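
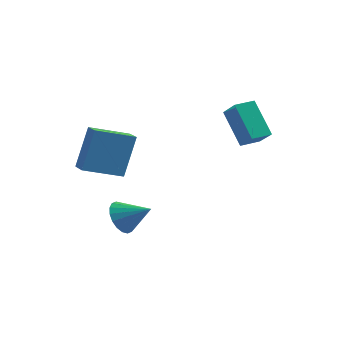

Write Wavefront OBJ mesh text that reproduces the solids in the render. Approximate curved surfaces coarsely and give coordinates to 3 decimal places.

v 1.153 1.081 1.506
v 1.921 0.518 2.186
v 0.177 1.546 2.994
v 0.945 0.984 3.674
v 1.635 1.836 1.586
v 2.403 1.274 2.266
v 0.659 2.302 3.074
v 1.427 1.739 3.754
v -4.085 -2.605 0.698
v -3.868 -1.974 2.615
v -2.897 -1.47 0.19
v -2.68 -0.839 2.107
v -3.42 -3.241 0.833
v -3.203 -2.61 2.75
v -2.232 -2.106 0.325
v -2.015 -1.475 2.242
v -2.421 -1.959 -1.958
v -2.083 -2.53 -2.457
v -1.219 -1.801 -1.322
v -2.026 -2.215 -2.642
v -2.048 -1.85 -2.691
v -2.143 -1.506 -2.596
v -2.294 -1.252 -2.374
v -2.47 -1.138 -2.07
v -2.636 -1.186 -1.744
v -2.76 -1.388 -1.46
v -2.817 -1.702 -1.275
v -2.795 -2.068 -1.225
v -2.7 -2.411 -1.321
v -2.549 -2.666 -1.542
v -2.373 -2.78 -1.846
v -2.207 -2.731 -2.173
f 2 4 1
f 5 2 1
f 1 4 3
f 3 5 1
f 2 8 4
f 6 2 5
f 6 8 2
f 4 8 3
f 7 5 3
f 3 8 7
f 7 6 5
f 8 6 7
f 10 12 9
f 13 10 9
f 9 12 11
f 11 13 9
f 10 16 12
f 14 10 13
f 14 16 10
f 12 16 11
f 15 13 11
f 11 16 15
f 15 14 13
f 16 14 15
f 18 17 20
f 18 20 19
f 20 17 21
f 20 21 19
f 21 17 22
f 21 22 19
f 22 17 23
f 22 23 19
f 23 17 24
f 23 24 19
f 24 17 25
f 24 25 19
f 25 17 26
f 25 26 19
f 26 17 27
f 26 27 19
f 27 17 28
f 27 28 19
f 28 17 29
f 28 29 19
f 29 17 30
f 29 30 19
f 30 17 31
f 30 31 19
f 31 17 32
f 31 32 19
f 32 17 18
f 32 18 19



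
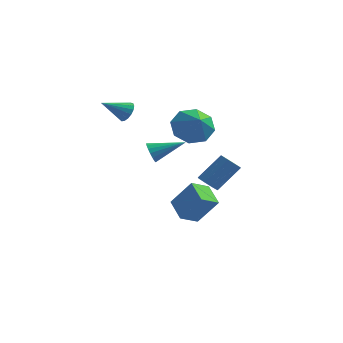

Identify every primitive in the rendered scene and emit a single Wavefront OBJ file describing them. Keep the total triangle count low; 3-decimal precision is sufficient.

v -2.093 1.746 2.456
v -1.625 1.504 2.743
v -2.967 0.894 3.164
v -1.703 1.723 2.911
v -1.87 1.948 2.975
v -2.088 2.126 2.92
v -2.308 2.217 2.759
v -2.478 2.2 2.529
v -2.56 2.08 2.282
v -2.536 1.882 2.074
v -2.41 1.654 1.955
v -2.211 1.446 1.95
v -1.986 1.307 2.061
v -1.785 1.269 2.263
v -1.655 1.34 2.509
v 0.803 2.689 1.713
v 1.342 3.528 2.099
v 1.617 1.791 2.527
v 0.685 3.343 2.551
v 0.097 2.774 2.512
v -0.077 2.156 2.004
v 0.264 1.849 1.326
v 0.922 2.035 0.874
v 1.51 2.604 0.913
v 1.684 3.222 1.421
v 1.287 0.387 -3.188
v 0.412 1.189 -2.633
v 1.766 1.22 -3.637
v 0.891 2.022 -3.081
v 2.269 0.538 -1.859
v 1.394 1.34 -1.303
v 2.748 1.371 -2.307
v 1.873 2.173 -1.752
v -0.825 1.67 0.104
v -0.525 1.54 -0.399
v 0.545 2.47 0.716
v -0.647 1.794 -0.455
v -0.811 2.019 -0.384
v -0.977 2.164 -0.2
v -1.109 2.196 0.053
v -1.176 2.108 0.318
v -1.162 1.92 0.534
v -1.071 1.674 0.652
v -0.924 1.427 0.644
v -0.754 1.237 0.513
v -0.601 1.145 0.288
v -0.498 1.174 0.021
v -0.471 1.317 -0.227
v 3.377 -1.191 -0.029
v 3.797 -1.576 -0.02
v 4.523 -0.754 1.159
v 4.103 -0.369 1.149
v 3.877 -1.249 -0.297
v 4.603 -0.427 0.882
v 3.664 -0.888 -0.418
v 4.39 -0.066 0.761
v 3.283 -0.704 -0.311
v 4.009 0.118 0.868
v 2.957 -0.806 -0.039
v 3.683 0.016 1.14
v 2.877 -1.133 0.238
v 3.603 -0.311 1.417
v 3.09 -1.494 0.359
v 3.816 -0.672 1.538
v 3.471 -1.678 0.252
v 4.197 -0.856 1.431
f 2 1 4
f 2 4 3
f 4 1 5
f 4 5 3
f 5 1 6
f 5 6 3
f 6 1 7
f 6 7 3
f 7 1 8
f 7 8 3
f 8 1 9
f 8 9 3
f 9 1 10
f 9 10 3
f 10 1 11
f 10 11 3
f 11 1 12
f 11 12 3
f 12 1 13
f 12 13 3
f 13 1 14
f 13 14 3
f 14 1 15
f 14 15 3
f 15 1 2
f 15 2 3
f 17 16 19
f 17 19 18
f 19 16 20
f 19 20 18
f 20 16 21
f 20 21 18
f 21 16 22
f 21 22 18
f 22 16 23
f 22 23 18
f 23 16 24
f 23 24 18
f 24 16 25
f 24 25 18
f 25 16 17
f 25 17 18
f 27 29 26
f 30 27 26
f 26 29 28
f 28 30 26
f 27 33 29
f 31 27 30
f 31 33 27
f 29 33 28
f 32 30 28
f 28 33 32
f 32 31 30
f 33 31 32
f 35 34 37
f 35 37 36
f 37 34 38
f 37 38 36
f 38 34 39
f 38 39 36
f 39 34 40
f 39 40 36
f 40 34 41
f 40 41 36
f 41 34 42
f 41 42 36
f 42 34 43
f 42 43 36
f 43 34 44
f 43 44 36
f 44 34 45
f 44 45 36
f 45 34 46
f 45 46 36
f 46 34 47
f 46 47 36
f 47 34 48
f 47 48 36
f 48 34 35
f 48 35 36
f 50 49 53
f 50 53 51
f 51 53 54
f 51 54 52
f 53 49 55
f 53 55 54
f 54 55 56
f 54 56 52
f 55 49 57
f 55 57 56
f 56 57 58
f 56 58 52
f 57 49 59
f 57 59 58
f 58 59 60
f 58 60 52
f 59 49 61
f 59 61 60
f 60 61 62
f 60 62 52
f 61 49 63
f 61 63 62
f 62 63 64
f 62 64 52
f 63 49 65
f 63 65 64
f 64 65 66
f 64 66 52
f 65 49 50
f 65 50 66
f 66 50 51
f 66 51 52



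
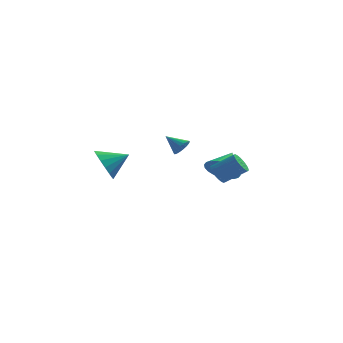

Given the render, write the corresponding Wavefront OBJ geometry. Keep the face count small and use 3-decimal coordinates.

v 0.585 0.764 -1.386
v 0.902 0.949 -1.861
v 2.012 1.081 -1.069
v 1.695 0.896 -0.594
v 0.819 1.152 -1.779
v 1.929 1.284 -0.987
v 0.701 1.296 -1.637
v 1.811 1.428 -0.845
v 0.565 1.359 -1.458
v 1.675 1.491 -0.666
v 0.432 1.332 -1.267
v 1.542 1.464 -0.475
v 0.323 1.218 -1.094
v 1.433 1.35 -0.302
v 0.253 1.035 -0.966
v 1.363 1.167 -0.174
v 0.234 0.811 -0.902
v 1.344 0.943 -0.11
v 0.268 0.579 -0.911
v 1.378 0.711 -0.119
v 0.351 0.376 -0.993
v 1.461 0.508 -0.201
v 0.469 0.232 -1.135
v 1.579 0.364 -0.343
v 0.605 0.169 -1.314
v 1.715 0.301 -0.522
v 0.738 0.196 -1.505
v 1.848 0.328 -0.713
v 0.847 0.31 -1.678
v 1.957 0.442 -0.886
v 0.917 0.493 -1.806
v 2.027 0.625 -1.014
v 0.936 0.717 -1.87
v 2.046 0.849 -1.078
v -1.151 0.929 0.177
v -0.833 1.241 0.482
v -1.989 1.211 0.763
v -0.904 1.391 0.308
v -1.024 1.449 0.108
v -1.17 1.404 -0.078
v -1.311 1.265 -0.214
v -1.421 1.06 -0.272
v -1.478 0.828 -0.241
v -1.47 0.616 -0.127
v -1.398 0.467 0.047
v -1.278 0.409 0.247
v -1.133 0.453 0.433
v -0.991 0.592 0.568
v -0.881 0.798 0.626
v -0.825 1.03 0.595
v 0.506 2.606 -1.761
v 1.277 2.159 -1.461
v 0.814 3.674 -0.959
v 1.408 2.34 -1.752
v 1.401 2.562 -2.045
v 1.258 2.79 -2.294
v 1.001 2.99 -2.462
v 0.668 3.131 -2.523
v 0.311 3.193 -2.468
v -0.017 3.166 -2.305
v -0.265 3.053 -2.06
v -0.395 2.872 -1.769
v -0.389 2.651 -1.476
v -0.246 2.422 -1.227
v 0.012 2.222 -1.059
v 0.344 2.081 -0.998
v 0.702 2.019 -1.053
v 1.029 2.047 -1.216
v -3.949 -3.267 0.33
v -3.434 -3.785 -0.261
v -2.871 -2.833 0.89
v -3.481 -3.392 -0.475
v -3.635 -2.971 -0.505
v -3.861 -2.617 -0.343
v -4.108 -2.412 -0.027
v -4.318 -2.403 0.37
v -4.443 -2.592 0.759
v -4.456 -2.936 1.049
v -4.352 -3.355 1.175
v -4.156 -3.754 1.107
v -3.913 -4.042 0.861
v -3.677 -4.152 0.494
v -3.505 -4.059 0.089
f 2 1 5
f 2 5 3
f 3 5 6
f 3 6 4
f 5 1 7
f 5 7 6
f 6 7 8
f 6 8 4
f 7 1 9
f 7 9 8
f 8 9 10
f 8 10 4
f 9 1 11
f 9 11 10
f 10 11 12
f 10 12 4
f 11 1 13
f 11 13 12
f 12 13 14
f 12 14 4
f 13 1 15
f 13 15 14
f 14 15 16
f 14 16 4
f 15 1 17
f 15 17 16
f 16 17 18
f 16 18 4
f 17 1 19
f 17 19 18
f 18 19 20
f 18 20 4
f 19 1 21
f 19 21 20
f 20 21 22
f 20 22 4
f 21 1 23
f 21 23 22
f 22 23 24
f 22 24 4
f 23 1 25
f 23 25 24
f 24 25 26
f 24 26 4
f 25 1 27
f 25 27 26
f 26 27 28
f 26 28 4
f 27 1 29
f 27 29 28
f 28 29 30
f 28 30 4
f 29 1 31
f 29 31 30
f 30 31 32
f 30 32 4
f 31 1 33
f 31 33 32
f 32 33 34
f 32 34 4
f 33 1 2
f 33 2 34
f 34 2 3
f 34 3 4
f 36 35 38
f 36 38 37
f 38 35 39
f 38 39 37
f 39 35 40
f 39 40 37
f 40 35 41
f 40 41 37
f 41 35 42
f 41 42 37
f 42 35 43
f 42 43 37
f 43 35 44
f 43 44 37
f 44 35 45
f 44 45 37
f 45 35 46
f 45 46 37
f 46 35 47
f 46 47 37
f 47 35 48
f 47 48 37
f 48 35 49
f 48 49 37
f 49 35 50
f 49 50 37
f 50 35 36
f 50 36 37
f 52 51 54
f 52 54 53
f 54 51 55
f 54 55 53
f 55 51 56
f 55 56 53
f 56 51 57
f 56 57 53
f 57 51 58
f 57 58 53
f 58 51 59
f 58 59 53
f 59 51 60
f 59 60 53
f 60 51 61
f 60 61 53
f 61 51 62
f 61 62 53
f 62 51 63
f 62 63 53
f 63 51 64
f 63 64 53
f 64 51 65
f 64 65 53
f 65 51 66
f 65 66 53
f 66 51 67
f 66 67 53
f 67 51 68
f 67 68 53
f 68 51 52
f 68 52 53
f 70 69 72
f 70 72 71
f 72 69 73
f 72 73 71
f 73 69 74
f 73 74 71
f 74 69 75
f 74 75 71
f 75 69 76
f 75 76 71
f 76 69 77
f 76 77 71
f 77 69 78
f 77 78 71
f 78 69 79
f 78 79 71
f 79 69 80
f 79 80 71
f 80 69 81
f 80 81 71
f 81 69 82
f 81 82 71
f 82 69 83
f 82 83 71
f 83 69 70
f 83 70 71



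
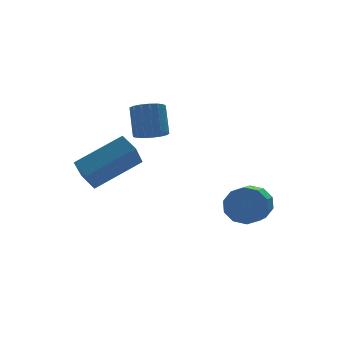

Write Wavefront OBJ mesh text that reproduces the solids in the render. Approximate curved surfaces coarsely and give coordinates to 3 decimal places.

v -3.759 1.128 0.958
v -1.815 1.015 1.982
v -3.921 1.899 1.351
v -1.977 1.785 2.375
v -3.143 1.815 -0.135
v -1.199 1.701 0.889
v -3.305 2.585 0.258
v -1.361 2.472 1.282
v -1.12 1.159 2.487
v -0.78 1.615 2.114
v -0.541 2.357 3.241
v -0.88 1.901 3.613
v -1.087 1.723 2.108
v -0.848 2.465 3.235
v -1.402 1.702 2.189
v -1.162 2.444 3.316
v -1.652 1.556 2.338
v -1.412 2.298 3.465
v -1.78 1.319 2.522
v -1.54 2.061 3.648
v -1.757 1.046 2.697
v -1.517 1.788 3.823
v -1.588 0.798 2.824
v -1.348 1.54 3.95
v -1.311 0.634 2.873
v -1.072 1.375 4
v -0.991 0.589 2.835
v -0.752 1.331 3.961
v -0.701 0.675 2.716
v -0.461 1.417 3.843
v -0.506 0.872 2.545
v -0.266 1.614 3.672
v -0.452 1.135 2.361
v -0.212 1.877 3.487
v -0.551 1.403 2.205
v -0.311 2.145 3.332
v 1.513 -1.725 -0.457
v 1.989 -1.778 0.232
v 1.164 -2.768 0.727
v 0.687 -2.715 0.037
v 1.619 -1.425 0.32
v 0.794 -2.415 0.815
v 1.208 -1.187 0.111
v 0.383 -2.177 0.606
v 0.913 -1.154 -0.315
v 0.088 -2.144 0.179
v 0.847 -1.34 -0.795
v 0.022 -2.329 -0.301
v 1.036 -1.672 -1.147
v 0.211 -2.662 -0.652
v 1.406 -2.025 -1.235
v 0.581 -3.015 -0.74
v 1.817 -2.263 -1.026
v 0.992 -3.253 -0.531
v 2.112 -2.296 -0.599
v 1.287 -3.286 -0.105
v 2.178 -2.111 -0.119
v 1.353 -3.1 0.375
f 2 4 1
f 5 2 1
f 1 4 3
f 3 5 1
f 2 8 4
f 6 2 5
f 6 8 2
f 4 8 3
f 7 5 3
f 3 8 7
f 7 6 5
f 8 6 7
f 10 9 13
f 10 13 11
f 11 13 14
f 11 14 12
f 13 9 15
f 13 15 14
f 14 15 16
f 14 16 12
f 15 9 17
f 15 17 16
f 16 17 18
f 16 18 12
f 17 9 19
f 17 19 18
f 18 19 20
f 18 20 12
f 19 9 21
f 19 21 20
f 20 21 22
f 20 22 12
f 21 9 23
f 21 23 22
f 22 23 24
f 22 24 12
f 23 9 25
f 23 25 24
f 24 25 26
f 24 26 12
f 25 9 27
f 25 27 26
f 26 27 28
f 26 28 12
f 27 9 29
f 27 29 28
f 28 29 30
f 28 30 12
f 29 9 31
f 29 31 30
f 30 31 32
f 30 32 12
f 31 9 33
f 31 33 32
f 32 33 34
f 32 34 12
f 33 9 35
f 33 35 34
f 34 35 36
f 34 36 12
f 35 9 10
f 35 10 36
f 36 10 11
f 36 11 12
f 38 37 41
f 38 41 39
f 39 41 42
f 39 42 40
f 41 37 43
f 41 43 42
f 42 43 44
f 42 44 40
f 43 37 45
f 43 45 44
f 44 45 46
f 44 46 40
f 45 37 47
f 45 47 46
f 46 47 48
f 46 48 40
f 47 37 49
f 47 49 48
f 48 49 50
f 48 50 40
f 49 37 51
f 49 51 50
f 50 51 52
f 50 52 40
f 51 37 53
f 51 53 52
f 52 53 54
f 52 54 40
f 53 37 55
f 53 55 54
f 54 55 56
f 54 56 40
f 55 37 57
f 55 57 56
f 56 57 58
f 56 58 40
f 57 37 38
f 57 38 58
f 58 38 39
f 58 39 40



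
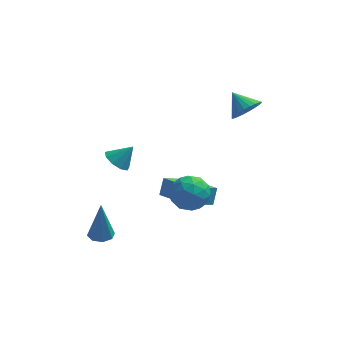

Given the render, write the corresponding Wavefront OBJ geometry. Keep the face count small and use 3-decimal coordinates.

v 0.243 -3.364 1.585
v 0.725 -2.744 2.268
v 1.675 -3.516 0.712
v 2.157 -2.896 1.395
v 1.853 -3.849 1.681
v 0.968 -3.755 2.221
v 1.432 -2.505 0.759
v 0.547 -2.411 1.299
v 1.461 -2.213 1.758
v 1.72 -3.044 2.328
v 0.68 -3.216 0.652
v 0.939 -4.047 1.222
v 0.358 -3.041 2.003
v 2.042 -3.219 0.977
v 1.863 -3.78 1.145
v 2.146 -3.416 1.547
v 0.501 -3.635 1.976
v 0.784 -3.271 2.377
v 1.447 -3.921 2.032
v 1.616 -2.989 0.603
v 1.899 -2.625 1.004
v 0.254 -2.844 1.433
v 0.537 -2.48 1.835
v 0.953 -2.339 0.948
v 1.074 -2.364 2.105
v 1.916 -2.454 1.591
v 1.49 -2.223 1.217
v 0.97 -2.168 1.535
v 1.227 -2.853 2.44
v 2.068 -2.942 1.927
v 1.889 -3.503 2.095
v 1.369 -3.447 2.412
v 1.659 -2.541 2.14
v 0.332 -3.318 1.053
v 1.173 -3.407 0.54
v 1.031 -2.813 0.568
v 0.511 -2.757 0.885
v 0.484 -3.806 1.389
v 1.326 -3.896 0.875
v 1.43 -4.092 1.445
v 0.91 -4.037 1.763
v 0.741 -3.719 0.84
v 1.025 -2.938 0.496
v 1.191 -2.445 1.326
v -0.319 -1.574 -0.046
v -0.152 -1.08 0.784
v 2.252 -2.04 -0.284
v 2.419 -1.546 0.546
v 0.909 -0.675 -0.826
v 1.075 -0.182 0.004
v -3 -3.211 -1.725
v -2.649 -2.652 -1.742
v -2.96 -3.169 0.445
v -3.147 -2.568 -1.734
v -3.559 -2.86 -1.721
v -3.643 -3.358 -1.71
v -3.35 -3.77 -1.707
v -2.852 -3.854 -1.715
v -2.44 -3.562 -1.728
v -2.356 -3.064 -1.739
v -2.616 1.713 -0.312
v -2.074 1.257 -0.661
v -1.824 1.947 0.612
v -2.025 1.767 -0.833
v -2.253 2.251 -0.761
v -2.651 2.484 -0.479
v -3.032 2.356 -0.119
v -3.22 1.926 0.151
v -3.124 1.397 0.204
v -2.792 1.015 0.015
v -2.377 0.96 -0.326
v 3.708 3.166 2.647
v 4.31 3.831 2.573
v 2.952 3.934 3.393
v 4.102 3.895 2.297
v 3.835 3.848 2.074
v 3.548 3.697 1.938
v 3.286 3.466 1.911
v 3.087 3.188 1.996
v 2.984 2.908 2.179
v 2.99 2.666 2.434
v 3.106 2.501 2.722
v 3.313 2.437 2.998
v 3.581 2.484 3.221
v 3.867 2.635 3.356
v 4.13 2.867 3.384
v 4.328 3.144 3.299
v 4.432 3.424 3.115
v 4.425 3.666 2.86
f 1 38 17
f 38 12 41
f 17 41 6
f 38 41 17
f 1 17 13
f 17 6 18
f 13 18 2
f 17 18 13
f 1 13 22
f 13 2 23
f 22 23 8
f 13 23 22
f 1 22 34
f 22 8 37
f 34 37 11
f 22 37 34
f 1 34 38
f 34 11 42
f 38 42 12
f 34 42 38
f 2 18 29
f 18 6 32
f 29 32 10
f 18 32 29
f 6 41 19
f 41 12 40
f 19 40 5
f 41 40 19
f 12 42 39
f 42 11 35
f 39 35 3
f 42 35 39
f 11 37 36
f 37 8 24
f 36 24 7
f 37 24 36
f 8 23 28
f 23 2 25
f 28 25 9
f 23 25 28
f 4 30 16
f 30 10 31
f 16 31 5
f 30 31 16
f 4 16 14
f 16 5 15
f 14 15 3
f 16 15 14
f 4 14 21
f 14 3 20
f 21 20 7
f 14 20 21
f 4 21 26
f 21 7 27
f 26 27 9
f 21 27 26
f 4 26 30
f 26 9 33
f 30 33 10
f 26 33 30
f 5 31 19
f 31 10 32
f 19 32 6
f 31 32 19
f 3 15 39
f 15 5 40
f 39 40 12
f 15 40 39
f 7 20 36
f 20 3 35
f 36 35 11
f 20 35 36
f 9 27 28
f 27 7 24
f 28 24 8
f 27 24 28
f 10 33 29
f 33 9 25
f 29 25 2
f 33 25 29
f 44 46 43
f 47 44 43
f 43 46 45
f 45 47 43
f 44 50 46
f 48 44 47
f 48 50 44
f 46 50 45
f 49 47 45
f 45 50 49
f 49 48 47
f 50 48 49
f 52 51 54
f 52 54 53
f 54 51 55
f 54 55 53
f 55 51 56
f 55 56 53
f 56 51 57
f 56 57 53
f 57 51 58
f 57 58 53
f 58 51 59
f 58 59 53
f 59 51 60
f 59 60 53
f 60 51 52
f 60 52 53
f 62 61 64
f 62 64 63
f 64 61 65
f 64 65 63
f 65 61 66
f 65 66 63
f 66 61 67
f 66 67 63
f 67 61 68
f 67 68 63
f 68 61 69
f 68 69 63
f 69 61 70
f 69 70 63
f 70 61 71
f 70 71 63
f 71 61 62
f 71 62 63
f 73 72 75
f 73 75 74
f 75 72 76
f 75 76 74
f 76 72 77
f 76 77 74
f 77 72 78
f 77 78 74
f 78 72 79
f 78 79 74
f 79 72 80
f 79 80 74
f 80 72 81
f 80 81 74
f 81 72 82
f 81 82 74
f 82 72 83
f 82 83 74
f 83 72 84
f 83 84 74
f 84 72 85
f 84 85 74
f 85 72 86
f 85 86 74
f 86 72 87
f 86 87 74
f 87 72 88
f 87 88 74
f 88 72 89
f 88 89 74
f 89 72 73
f 89 73 74



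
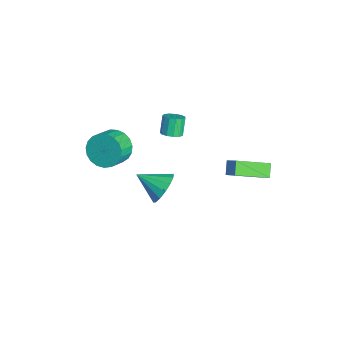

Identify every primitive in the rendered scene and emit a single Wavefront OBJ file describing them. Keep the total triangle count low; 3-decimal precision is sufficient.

v -4.337 -2.885 1.411
v -3.5 -2.284 1.024
v -2.667 -3.034 1.663
v -3.503 -3.635 2.049
v -3.602 -2.066 1.413
v -2.769 -2.816 2.052
v -3.831 -1.99 1.802
v -2.998 -2.74 2.44
v -4.147 -2.068 2.123
v -3.314 -2.818 2.761
v -4.497 -2.288 2.321
v -3.663 -3.038 2.959
v -4.818 -2.611 2.361
v -3.984 -3.361 3
v -5.056 -2.981 2.237
v -4.223 -3.731 2.876
v -5.17 -3.335 1.971
v -4.336 -4.085 2.609
v -5.14 -3.611 1.607
v -4.306 -4.361 2.245
v -4.971 -3.761 1.21
v -4.137 -4.511 1.848
v -4.692 -3.76 0.847
v -3.858 -4.51 1.485
v -4.352 -3.608 0.582
v -3.518 -4.358 1.22
v -4.009 -3.331 0.46
v -3.176 -4.08 1.098
v -3.723 -2.976 0.503
v -2.89 -3.726 1.141
v -3.543 -2.606 0.702
v -2.71 -3.356 1.34
v -1.958 -0.652 -0.487
v -1.453 -0.385 0.406
v -2.682 -2.008 0.327
v -1.931 -0.117 0.428
v -2.417 0.008 0.204
v -2.779 -0.044 -0.204
v -2.922 -0.259 -0.689
v -2.806 -0.579 -1.119
v -2.463 -0.918 -1.38
v -1.985 -1.186 -1.402
v -1.499 -1.311 -1.178
v -1.137 -1.259 -0.77
v -0.995 -1.045 -0.285
v -1.11 -0.725 0.145
v 0.266 2.301 3.862
v 0.99 2.619 4.552
v 0.174 4.205 3.081
v 0.898 4.523 3.771
v 0.902 2.097 3.289
v 1.626 2.415 3.979
v 0.81 4.001 2.508
v 1.534 4.319 3.198
v -3.18 0.061 3.125
v -2.77 -0.286 3.453
v -3.33 -0.028 4.424
v -3.74 0.319 4.095
v -2.637 0.043 3.443
v -3.197 0.301 4.414
v -2.676 0.378 3.331
v -3.236 0.635 4.302
v -2.876 0.612 3.154
v -3.436 0.87 4.125
v -3.172 0.671 2.968
v -3.732 0.929 3.938
v -3.47 0.537 2.831
v -4.03 0.794 3.802
v -3.677 0.252 2.787
v -4.237 0.509 3.758
v -3.726 -0.094 2.851
v -4.286 0.163 3.822
v -3.601 -0.391 3.001
v -4.161 -0.133 3.972
v -3.343 -0.544 3.191
v -3.903 -0.286 4.162
v -3.033 -0.505 3.359
v -3.593 -0.247 4.33
f 2 1 5
f 2 5 3
f 3 5 6
f 3 6 4
f 5 1 7
f 5 7 6
f 6 7 8
f 6 8 4
f 7 1 9
f 7 9 8
f 8 9 10
f 8 10 4
f 9 1 11
f 9 11 10
f 10 11 12
f 10 12 4
f 11 1 13
f 11 13 12
f 12 13 14
f 12 14 4
f 13 1 15
f 13 15 14
f 14 15 16
f 14 16 4
f 15 1 17
f 15 17 16
f 16 17 18
f 16 18 4
f 17 1 19
f 17 19 18
f 18 19 20
f 18 20 4
f 19 1 21
f 19 21 20
f 20 21 22
f 20 22 4
f 21 1 23
f 21 23 22
f 22 23 24
f 22 24 4
f 23 1 25
f 23 25 24
f 24 25 26
f 24 26 4
f 25 1 27
f 25 27 26
f 26 27 28
f 26 28 4
f 27 1 29
f 27 29 28
f 28 29 30
f 28 30 4
f 29 1 31
f 29 31 30
f 30 31 32
f 30 32 4
f 31 1 2
f 31 2 32
f 32 2 3
f 32 3 4
f 34 33 36
f 34 36 35
f 36 33 37
f 36 37 35
f 37 33 38
f 37 38 35
f 38 33 39
f 38 39 35
f 39 33 40
f 39 40 35
f 40 33 41
f 40 41 35
f 41 33 42
f 41 42 35
f 42 33 43
f 42 43 35
f 43 33 44
f 43 44 35
f 44 33 45
f 44 45 35
f 45 33 46
f 45 46 35
f 46 33 34
f 46 34 35
f 48 50 47
f 51 48 47
f 47 50 49
f 49 51 47
f 48 54 50
f 52 48 51
f 52 54 48
f 50 54 49
f 53 51 49
f 49 54 53
f 53 52 51
f 54 52 53
f 56 55 59
f 56 59 57
f 57 59 60
f 57 60 58
f 59 55 61
f 59 61 60
f 60 61 62
f 60 62 58
f 61 55 63
f 61 63 62
f 62 63 64
f 62 64 58
f 63 55 65
f 63 65 64
f 64 65 66
f 64 66 58
f 65 55 67
f 65 67 66
f 66 67 68
f 66 68 58
f 67 55 69
f 67 69 68
f 68 69 70
f 68 70 58
f 69 55 71
f 69 71 70
f 70 71 72
f 70 72 58
f 71 55 73
f 71 73 72
f 72 73 74
f 72 74 58
f 73 55 75
f 73 75 74
f 74 75 76
f 74 76 58
f 75 55 77
f 75 77 76
f 76 77 78
f 76 78 58
f 77 55 56
f 77 56 78
f 78 56 57
f 78 57 58



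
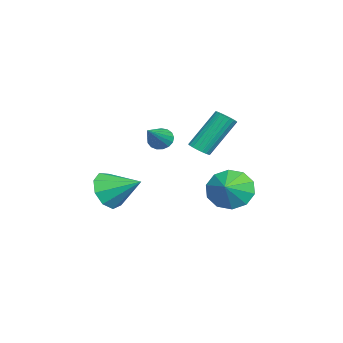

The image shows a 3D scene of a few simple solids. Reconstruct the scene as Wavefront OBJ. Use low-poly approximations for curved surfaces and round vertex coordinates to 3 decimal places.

v -1.669 0.729 2.795
v -1.176 0.915 2.856
v -1.779 1.957 4.565
v -2.271 1.771 4.505
v -1.268 1.07 2.729
v -1.871 2.112 4.438
v -1.43 1.166 2.614
v -2.032 2.207 4.323
v -1.633 1.186 2.53
v -2.235 2.228 4.239
v -1.842 1.128 2.492
v -2.444 2.169 4.201
v -2.021 1 2.506
v -2.623 2.042 4.215
v -2.139 0.826 2.571
v -2.741 1.867 4.28
v -2.176 0.635 2.674
v -2.778 1.676 4.383
v -2.125 0.46 2.799
v -2.728 1.501 4.508
v -1.996 0.332 2.922
v -2.598 1.373 4.632
v -1.809 0.272 3.024
v -2.412 1.314 4.733
v -1.599 0.292 3.087
v -2.201 1.333 4.796
v -1.401 0.387 3.099
v -2.003 1.429 4.808
v -1.249 0.541 3.058
v -1.851 1.583 4.767
v -1.169 0.728 2.972
v -1.771 1.77 4.681
v 1.062 2.382 1.746
v 1.465 1.908 0.938
v 1.998 2.278 2.274
v 1.571 2.526 0.873
v 1.482 3.089 1.142
v 1.233 3.382 1.641
v 0.919 3.294 2.18
v 0.659 2.857 2.554
v 0.553 2.239 2.618
v 0.642 1.676 2.35
v 0.891 1.382 1.85
v 1.205 1.471 1.311
v -0.739 -2.905 0.569
v -0.216 -2.618 -0.245
v -0.321 -1.455 1.351
v -0.87 -2.402 -0.296
v -1.463 -2.421 0.058
v -1.717 -2.667 0.651
v -1.514 -3.025 1.206
v -0.949 -3.326 1.463
v -0.285 -3.431 1.302
v 0.166 -3.29 0.798
v 0.193 -2.969 0.187
v -1.255 -0.806 3.459
v -0.944 -0.919 2.983
v 0.135 -1.114 4.441
v -0.91 -0.646 3.021
v -0.956 -0.41 3.16
v -1.071 -0.264 3.367
v -1.227 -0.243 3.595
v -1.39 -0.351 3.792
v -1.522 -0.564 3.913
v -1.593 -0.832 3.929
v -1.587 -1.094 3.838
v -1.504 -1.29 3.66
v -1.365 -1.376 3.436
v -1.2 -1.331 3.217
v -1.048 -1.166 3.053
f 2 1 5
f 2 5 3
f 3 5 6
f 3 6 4
f 5 1 7
f 5 7 6
f 6 7 8
f 6 8 4
f 7 1 9
f 7 9 8
f 8 9 10
f 8 10 4
f 9 1 11
f 9 11 10
f 10 11 12
f 10 12 4
f 11 1 13
f 11 13 12
f 12 13 14
f 12 14 4
f 13 1 15
f 13 15 14
f 14 15 16
f 14 16 4
f 15 1 17
f 15 17 16
f 16 17 18
f 16 18 4
f 17 1 19
f 17 19 18
f 18 19 20
f 18 20 4
f 19 1 21
f 19 21 20
f 20 21 22
f 20 22 4
f 21 1 23
f 21 23 22
f 22 23 24
f 22 24 4
f 23 1 25
f 23 25 24
f 24 25 26
f 24 26 4
f 25 1 27
f 25 27 26
f 26 27 28
f 26 28 4
f 27 1 29
f 27 29 28
f 28 29 30
f 28 30 4
f 29 1 31
f 29 31 30
f 30 31 32
f 30 32 4
f 31 1 2
f 31 2 32
f 32 2 3
f 32 3 4
f 34 33 36
f 34 36 35
f 36 33 37
f 36 37 35
f 37 33 38
f 37 38 35
f 38 33 39
f 38 39 35
f 39 33 40
f 39 40 35
f 40 33 41
f 40 41 35
f 41 33 42
f 41 42 35
f 42 33 43
f 42 43 35
f 43 33 44
f 43 44 35
f 44 33 34
f 44 34 35
f 46 45 48
f 46 48 47
f 48 45 49
f 48 49 47
f 49 45 50
f 49 50 47
f 50 45 51
f 50 51 47
f 51 45 52
f 51 52 47
f 52 45 53
f 52 53 47
f 53 45 54
f 53 54 47
f 54 45 55
f 54 55 47
f 55 45 46
f 55 46 47
f 57 56 59
f 57 59 58
f 59 56 60
f 59 60 58
f 60 56 61
f 60 61 58
f 61 56 62
f 61 62 58
f 62 56 63
f 62 63 58
f 63 56 64
f 63 64 58
f 64 56 65
f 64 65 58
f 65 56 66
f 65 66 58
f 66 56 67
f 66 67 58
f 67 56 68
f 67 68 58
f 68 56 69
f 68 69 58
f 69 56 70
f 69 70 58
f 70 56 57
f 70 57 58



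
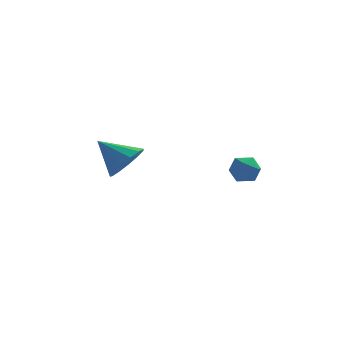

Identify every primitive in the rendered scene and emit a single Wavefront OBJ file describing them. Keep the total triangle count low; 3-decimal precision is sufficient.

v -3.088 2.561 -0.854
v -2.533 2.193 0.021
v -4.452 3.139 0.254
v -2.354 2.78 -0.065
v -2.408 3.297 -0.401
v -2.678 3.581 -0.882
v -3.078 3.541 -1.353
v -3.482 3.19 -1.666
v -3.76 2.639 -1.722
v -3.825 2.063 -1.502
v -3.656 1.646 -1.076
v -3.307 1.519 -0.58
v -2.888 1.722 -0.171
v 2.195 -1.626 1.087
v 2.798 -2.054 0.881
v 1.462 -2.626 1.019
v 2.065 -3.054 0.813
v 2.018 -2.774 1.526
v 2.471 -2.156 1.568
v 1.789 -2.524 0.332
v 2.242 -1.906 0.374
v 2.547 -2.609 0.415
v 2.689 -2.763 1.153
v 1.571 -1.917 0.747
v 1.713 -2.071 1.485
f 2 1 4
f 2 4 3
f 4 1 5
f 4 5 3
f 5 1 6
f 5 6 3
f 6 1 7
f 6 7 3
f 7 1 8
f 7 8 3
f 8 1 9
f 8 9 3
f 9 1 10
f 9 10 3
f 10 1 11
f 10 11 3
f 11 1 12
f 11 12 3
f 12 1 13
f 12 13 3
f 13 1 2
f 13 2 3
f 14 25 19
f 14 19 15
f 14 15 21
f 14 21 24
f 14 24 25
f 15 19 23
f 19 25 18
f 25 24 16
f 24 21 20
f 21 15 22
f 17 23 18
f 17 18 16
f 17 16 20
f 17 20 22
f 17 22 23
f 18 23 19
f 16 18 25
f 20 16 24
f 22 20 21
f 23 22 15



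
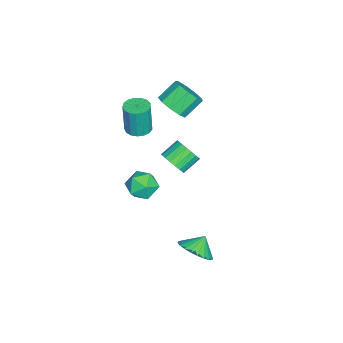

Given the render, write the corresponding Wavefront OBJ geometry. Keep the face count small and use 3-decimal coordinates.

v 2.768 3.166 -3.684
v 3.623 3.525 -3.17
v 2.152 3.534 -2.916
v 3.526 3.852 -3.404
v 3.314 4.074 -3.681
v 3.019 4.159 -3.958
v 2.686 4.092 -4.193
v 2.365 3.884 -4.351
v 2.105 3.567 -4.407
v 1.946 3.189 -4.353
v 1.913 2.808 -4.197
v 2.009 2.481 -3.963
v 2.221 2.258 -3.687
v 2.516 2.174 -3.409
v 2.85 2.24 -3.174
v 3.171 2.448 -3.016
v 3.43 2.765 -2.96
v 3.589 3.143 -3.014
v -0.71 -0.917 2.501
v -0.17 -1.423 2.472
v -0.131 -1.489 4.37
v -0.67 -0.983 4.399
v 0.003 -1.114 2.479
v 0.043 -1.18 4.377
v 0.013 -0.76 2.491
v 0.053 -0.826 4.39
v -0.142 -0.442 2.505
v -0.103 -0.508 4.404
v -0.428 -0.233 2.519
v -0.388 -0.299 4.417
v -0.778 -0.181 2.528
v -0.738 -0.247 4.426
v -1.113 -0.297 2.531
v -1.073 -0.363 4.429
v -1.355 -0.555 2.527
v -1.315 -0.621 4.425
v -1.449 -0.896 2.517
v -1.41 -0.962 4.415
v -1.375 -1.242 2.503
v -1.335 -1.308 4.402
v -1.147 -1.514 2.489
v -1.108 -1.58 4.388
v -0.82 -1.648 2.478
v -0.78 -1.714 4.376
v -0.467 -1.616 2.471
v -0.428 -1.681 4.37
v -2.818 0.289 2.737
v -2.359 -0.126 3.484
v -3.163 0.616 4.39
v -3.622 1.031 3.643
v -2.046 0.431 3.306
v -2.849 1.173 4.212
v -2.094 0.922 2.862
v -2.897 1.663 3.768
v -2.481 1.116 2.359
v -3.284 1.858 3.265
v -3.026 0.924 2.033
v -3.829 1.666 2.939
v -3.474 0.434 2.037
v -4.277 1.176 2.943
v -3.615 -0.123 2.368
v -4.418 0.619 3.274
v -3.383 -0.488 2.872
v -4.187 0.254 3.777
v -2.888 -0.489 3.313
v -3.691 0.253 4.218
v -2.217 0.495 -1.579
v -1.676 0.519 -0.925
v -2.501 1.188 -0.266
v -3.043 1.165 -0.921
v -1.583 0.828 -1.122
v -2.408 1.497 -0.464
v -1.615 1.071 -1.41
v -2.441 1.74 -0.752
v -1.767 1.2 -1.732
v -2.593 1.869 -1.073
v -2.009 1.19 -2.023
v -2.834 1.859 -1.364
v -2.291 1.042 -2.226
v -3.116 1.711 -1.568
v -2.559 0.785 -2.302
v -3.384 1.454 -1.643
v -2.759 0.472 -2.234
v -3.584 1.141 -1.575
v -2.852 0.163 -2.036
v -3.677 0.832 -1.378
v -2.819 -0.08 -1.748
v -3.645 0.589 -1.09
v -2.667 -0.209 -1.427
v -3.493 0.46 -0.768
v -2.426 -0.199 -1.136
v -3.251 0.47 -0.477
v -2.144 -0.051 -0.932
v -2.969 0.618 -0.274
v -1.876 0.206 -0.857
v -2.701 0.875 -0.198
v 2.371 0.727 0.324
v 3.291 0.776 0.619
v 2.029 -0.196 1.541
v 2.949 -0.147 1.836
v 2.383 0.635 1.886
v 2.594 1.206 1.134
v 2.726 -0.626 1.026
v 2.937 -0.055 0.274
v 3.51 -0.06 1.053
v 3.298 0.719 1.585
v 2.022 -0.139 0.575
v 1.81 0.64 1.107
f 2 1 4
f 2 4 3
f 4 1 5
f 4 5 3
f 5 1 6
f 5 6 3
f 6 1 7
f 6 7 3
f 7 1 8
f 7 8 3
f 8 1 9
f 8 9 3
f 9 1 10
f 9 10 3
f 10 1 11
f 10 11 3
f 11 1 12
f 11 12 3
f 12 1 13
f 12 13 3
f 13 1 14
f 13 14 3
f 14 1 15
f 14 15 3
f 15 1 16
f 15 16 3
f 16 1 17
f 16 17 3
f 17 1 18
f 17 18 3
f 18 1 2
f 18 2 3
f 20 19 23
f 20 23 21
f 21 23 24
f 21 24 22
f 23 19 25
f 23 25 24
f 24 25 26
f 24 26 22
f 25 19 27
f 25 27 26
f 26 27 28
f 26 28 22
f 27 19 29
f 27 29 28
f 28 29 30
f 28 30 22
f 29 19 31
f 29 31 30
f 30 31 32
f 30 32 22
f 31 19 33
f 31 33 32
f 32 33 34
f 32 34 22
f 33 19 35
f 33 35 34
f 34 35 36
f 34 36 22
f 35 19 37
f 35 37 36
f 36 37 38
f 36 38 22
f 37 19 39
f 37 39 38
f 38 39 40
f 38 40 22
f 39 19 41
f 39 41 40
f 40 41 42
f 40 42 22
f 41 19 43
f 41 43 42
f 42 43 44
f 42 44 22
f 43 19 45
f 43 45 44
f 44 45 46
f 44 46 22
f 45 19 20
f 45 20 46
f 46 20 21
f 46 21 22
f 48 47 51
f 48 51 49
f 49 51 52
f 49 52 50
f 51 47 53
f 51 53 52
f 52 53 54
f 52 54 50
f 53 47 55
f 53 55 54
f 54 55 56
f 54 56 50
f 55 47 57
f 55 57 56
f 56 57 58
f 56 58 50
f 57 47 59
f 57 59 58
f 58 59 60
f 58 60 50
f 59 47 61
f 59 61 60
f 60 61 62
f 60 62 50
f 61 47 63
f 61 63 62
f 62 63 64
f 62 64 50
f 63 47 65
f 63 65 64
f 64 65 66
f 64 66 50
f 65 47 48
f 65 48 66
f 66 48 49
f 66 49 50
f 68 67 71
f 68 71 69
f 69 71 72
f 69 72 70
f 71 67 73
f 71 73 72
f 72 73 74
f 72 74 70
f 73 67 75
f 73 75 74
f 74 75 76
f 74 76 70
f 75 67 77
f 75 77 76
f 76 77 78
f 76 78 70
f 77 67 79
f 77 79 78
f 78 79 80
f 78 80 70
f 79 67 81
f 79 81 80
f 80 81 82
f 80 82 70
f 81 67 83
f 81 83 82
f 82 83 84
f 82 84 70
f 83 67 85
f 83 85 84
f 84 85 86
f 84 86 70
f 85 67 87
f 85 87 86
f 86 87 88
f 86 88 70
f 87 67 89
f 87 89 88
f 88 89 90
f 88 90 70
f 89 67 91
f 89 91 90
f 90 91 92
f 90 92 70
f 91 67 93
f 91 93 92
f 92 93 94
f 92 94 70
f 93 67 95
f 93 95 94
f 94 95 96
f 94 96 70
f 95 67 68
f 95 68 96
f 96 68 69
f 96 69 70
f 97 108 102
f 97 102 98
f 97 98 104
f 97 104 107
f 97 107 108
f 98 102 106
f 102 108 101
f 108 107 99
f 107 104 103
f 104 98 105
f 100 106 101
f 100 101 99
f 100 99 103
f 100 103 105
f 100 105 106
f 101 106 102
f 99 101 108
f 103 99 107
f 105 103 104
f 106 105 98



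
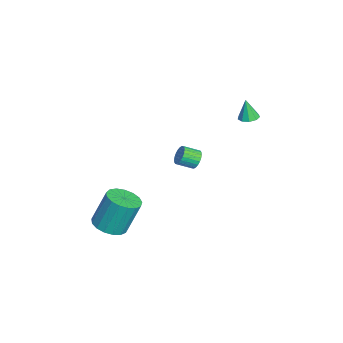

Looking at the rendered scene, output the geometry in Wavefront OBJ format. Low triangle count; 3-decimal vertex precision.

v -2.9 1.376 -1.199
v -2.431 1.257 -1.57
v -2.311 0.366 -1.132
v -2.78 0.484 -0.761
v -2.32 1.361 -1.387
v -2.2 0.47 -0.95
v -2.298 1.468 -1.176
v -2.177 0.577 -0.738
v -2.367 1.561 -0.968
v -2.247 0.67 -0.53
v -2.517 1.626 -0.795
v -2.397 0.734 -0.357
v -2.726 1.652 -0.684
v -2.606 0.761 -0.246
v -2.961 1.636 -0.651
v -2.841 0.745 -0.213
v -3.187 1.581 -0.701
v -3.067 0.69 -0.264
v -3.369 1.494 -0.828
v -3.249 0.603 -0.39
v -3.48 1.39 -1.01
v -3.36 0.499 -0.573
v -3.503 1.283 -1.222
v -3.382 0.392 -0.784
v -3.433 1.19 -1.43
v -3.313 0.299 -0.992
v -3.283 1.126 -1.603
v -3.163 0.234 -1.165
v -3.074 1.099 -1.714
v -2.954 0.208 -1.276
v -2.839 1.115 -1.747
v -2.719 0.224 -1.309
v -2.613 1.17 -1.696
v -2.493 0.279 -1.259
v -3.111 4.08 2.028
v -2.683 4.475 2.118
v -3.209 3.9 3.292
v -3.042 4.659 2.116
v -3.434 4.572 2.074
v -3.675 4.255 2.01
v -3.652 3.856 1.955
v -3.376 3.561 1.934
v -2.977 3.51 1.957
v -2.64 3.725 2.014
v -2.524 4.107 2.077
v 0.608 -3.061 -3.797
v 1.332 -3.664 -3.493
v 1.155 -2.882 -1.519
v 0.432 -2.279 -1.823
v 1.561 -3.272 -3.628
v 1.384 -2.49 -1.655
v 1.571 -2.831 -3.802
v 1.395 -2.049 -1.828
v 1.361 -2.443 -3.974
v 1.185 -1.661 -2.001
v 0.979 -2.197 -4.106
v 0.802 -1.415 -2.133
v 0.511 -2.148 -4.167
v 0.335 -1.366 -2.194
v 0.066 -2.309 -4.143
v -0.11 -1.527 -2.17
v -0.255 -2.642 -4.04
v -0.431 -1.86 -2.067
v -0.378 -3.071 -3.881
v -0.555 -2.289 -1.908
v -0.275 -3.498 -3.703
v -0.452 -2.715 -1.729
v 0.03 -3.824 -3.546
v -0.147 -3.042 -1.573
v 0.467 -3.976 -3.446
v 0.291 -3.194 -1.473
v 0.937 -3.919 -3.427
v 0.761 -3.136 -1.454
f 2 1 5
f 2 5 3
f 3 5 6
f 3 6 4
f 5 1 7
f 5 7 6
f 6 7 8
f 6 8 4
f 7 1 9
f 7 9 8
f 8 9 10
f 8 10 4
f 9 1 11
f 9 11 10
f 10 11 12
f 10 12 4
f 11 1 13
f 11 13 12
f 12 13 14
f 12 14 4
f 13 1 15
f 13 15 14
f 14 15 16
f 14 16 4
f 15 1 17
f 15 17 16
f 16 17 18
f 16 18 4
f 17 1 19
f 17 19 18
f 18 19 20
f 18 20 4
f 19 1 21
f 19 21 20
f 20 21 22
f 20 22 4
f 21 1 23
f 21 23 22
f 22 23 24
f 22 24 4
f 23 1 25
f 23 25 24
f 24 25 26
f 24 26 4
f 25 1 27
f 25 27 26
f 26 27 28
f 26 28 4
f 27 1 29
f 27 29 28
f 28 29 30
f 28 30 4
f 29 1 31
f 29 31 30
f 30 31 32
f 30 32 4
f 31 1 33
f 31 33 32
f 32 33 34
f 32 34 4
f 33 1 2
f 33 2 34
f 34 2 3
f 34 3 4
f 36 35 38
f 36 38 37
f 38 35 39
f 38 39 37
f 39 35 40
f 39 40 37
f 40 35 41
f 40 41 37
f 41 35 42
f 41 42 37
f 42 35 43
f 42 43 37
f 43 35 44
f 43 44 37
f 44 35 45
f 44 45 37
f 45 35 36
f 45 36 37
f 47 46 50
f 47 50 48
f 48 50 51
f 48 51 49
f 50 46 52
f 50 52 51
f 51 52 53
f 51 53 49
f 52 46 54
f 52 54 53
f 53 54 55
f 53 55 49
f 54 46 56
f 54 56 55
f 55 56 57
f 55 57 49
f 56 46 58
f 56 58 57
f 57 58 59
f 57 59 49
f 58 46 60
f 58 60 59
f 59 60 61
f 59 61 49
f 60 46 62
f 60 62 61
f 61 62 63
f 61 63 49
f 62 46 64
f 62 64 63
f 63 64 65
f 63 65 49
f 64 46 66
f 64 66 65
f 65 66 67
f 65 67 49
f 66 46 68
f 66 68 67
f 67 68 69
f 67 69 49
f 68 46 70
f 68 70 69
f 69 70 71
f 69 71 49
f 70 46 72
f 70 72 71
f 71 72 73
f 71 73 49
f 72 46 47
f 72 47 73
f 73 47 48
f 73 48 49



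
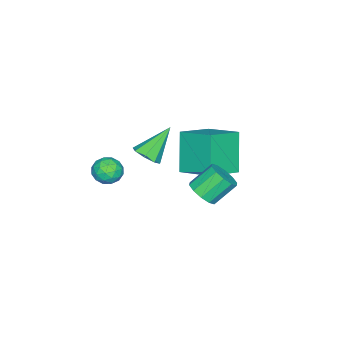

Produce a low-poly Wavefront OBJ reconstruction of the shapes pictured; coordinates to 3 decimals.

v -4.099 1.766 -0.449
v -5.104 1.252 1.405
v -3.757 3.452 0.205
v -4.762 2.938 2.058
v -2.478 1.162 0.262
v -3.483 0.648 2.115
v -2.136 2.848 0.915
v -3.141 2.334 2.769
v 1.444 0.246 3.33
v 1.987 0.328 2.84
v 1.013 -0.668 2.7
v 1.556 -0.586 2.21
v 1.706 -0.828 2.888
v 1.973 -0.264 3.278
v 1.027 -0.076 2.262
v 1.294 0.488 2.652
v 1.729 0.129 2.18
v 2.149 -0.336 2.567
v 0.851 -0.004 2.973
v 1.271 -0.469 3.36
v 1.753 0.367 3.14
v 1.247 -0.707 2.4
v 1.335 -0.85 2.798
v 1.654 -0.801 2.51
v 1.745 0.019 3.398
v 2.064 0.068 3.11
v 1.899 -0.612 3.138
v 0.936 -0.408 2.43
v 1.255 -0.359 2.142
v 1.346 0.461 3.03
v 1.665 0.51 2.742
v 1.101 0.272 2.402
v 1.921 0.298 2.464
v 1.668 -0.239 2.094
v 1.357 0.061 2.125
v 1.514 0.393 2.354
v 2.168 0.025 2.692
v 1.914 -0.512 2.321
v 2.003 -0.655 2.72
v 2.159 -0.323 2.949
v 2.016 -0.092 2.304
v 1.086 0.172 3.219
v 0.832 -0.365 2.848
v 0.841 -0.017 2.591
v 0.997 0.315 2.82
v 1.332 -0.101 3.446
v 1.079 -0.638 3.076
v 1.486 -0.733 3.186
v 1.643 -0.401 3.415
v 0.984 -0.248 3.236
v -0.499 3.294 1.136
v -0.004 3.883 1.116
v -0.766 4.556 2.064
v -1.261 3.966 2.084
v -0.34 3.962 0.789
v -1.102 4.635 1.737
v -0.737 3.787 0.595
v -1.5 4.459 1.543
v -1.043 3.422 0.607
v -1.806 4.095 1.555
v -1.141 3.009 0.821
v -1.904 3.682 1.769
v -0.994 2.704 1.156
v -1.756 3.377 2.104
v -0.658 2.625 1.483
v -1.42 3.298 2.431
v -0.26 2.801 1.677
v -1.023 3.473 2.625
v 0.046 3.165 1.665
v -0.717 3.838 2.613
v 0.144 3.578 1.451
v -0.619 4.251 2.399
v -3.182 -0.897 0.078
v -2.75 -1.235 0.59
v -4.358 -0.303 1.462
v -2.591 -0.692 0.492
v -2.778 -0.269 0.152
v -3.202 -0.214 -0.231
v -3.614 -0.559 -0.434
v -3.773 -1.102 -0.336
v -3.586 -1.524 0.004
v -3.162 -1.58 0.388
f 2 4 1
f 5 2 1
f 1 4 3
f 3 5 1
f 2 8 4
f 6 2 5
f 6 8 2
f 4 8 3
f 7 5 3
f 3 8 7
f 7 6 5
f 8 6 7
f 9 46 25
f 46 20 49
f 25 49 14
f 46 49 25
f 9 25 21
f 25 14 26
f 21 26 10
f 25 26 21
f 9 21 30
f 21 10 31
f 30 31 16
f 21 31 30
f 9 30 42
f 30 16 45
f 42 45 19
f 30 45 42
f 9 42 46
f 42 19 50
f 46 50 20
f 42 50 46
f 10 26 37
f 26 14 40
f 37 40 18
f 26 40 37
f 14 49 27
f 49 20 48
f 27 48 13
f 49 48 27
f 20 50 47
f 50 19 43
f 47 43 11
f 50 43 47
f 19 45 44
f 45 16 32
f 44 32 15
f 45 32 44
f 16 31 36
f 31 10 33
f 36 33 17
f 31 33 36
f 12 38 24
f 38 18 39
f 24 39 13
f 38 39 24
f 12 24 22
f 24 13 23
f 22 23 11
f 24 23 22
f 12 22 29
f 22 11 28
f 29 28 15
f 22 28 29
f 12 29 34
f 29 15 35
f 34 35 17
f 29 35 34
f 12 34 38
f 34 17 41
f 38 41 18
f 34 41 38
f 13 39 27
f 39 18 40
f 27 40 14
f 39 40 27
f 11 23 47
f 23 13 48
f 47 48 20
f 23 48 47
f 15 28 44
f 28 11 43
f 44 43 19
f 28 43 44
f 17 35 36
f 35 15 32
f 36 32 16
f 35 32 36
f 18 41 37
f 41 17 33
f 37 33 10
f 41 33 37
f 52 51 55
f 52 55 53
f 53 55 56
f 53 56 54
f 55 51 57
f 55 57 56
f 56 57 58
f 56 58 54
f 57 51 59
f 57 59 58
f 58 59 60
f 58 60 54
f 59 51 61
f 59 61 60
f 60 61 62
f 60 62 54
f 61 51 63
f 61 63 62
f 62 63 64
f 62 64 54
f 63 51 65
f 63 65 64
f 64 65 66
f 64 66 54
f 65 51 67
f 65 67 66
f 66 67 68
f 66 68 54
f 67 51 69
f 67 69 68
f 68 69 70
f 68 70 54
f 69 51 71
f 69 71 70
f 70 71 72
f 70 72 54
f 71 51 52
f 71 52 72
f 72 52 53
f 72 53 54
f 74 73 76
f 74 76 75
f 76 73 77
f 76 77 75
f 77 73 78
f 77 78 75
f 78 73 79
f 78 79 75
f 79 73 80
f 79 80 75
f 80 73 81
f 80 81 75
f 81 73 82
f 81 82 75
f 82 73 74
f 82 74 75



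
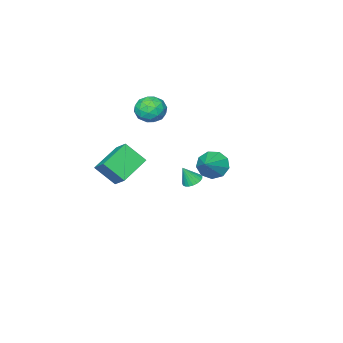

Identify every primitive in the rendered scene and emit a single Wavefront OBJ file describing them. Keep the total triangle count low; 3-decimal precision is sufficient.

v 3.054 -1.308 2.103
v 3.219 -0.328 2.862
v 2.414 -0.33 0.981
v 2.579 0.649 1.74
v 4.881 -1.009 1.32
v 5.046 -0.03 2.079
v 4.241 -0.032 0.198
v 4.406 0.948 0.957
v 0.312 3.512 1.707
v 0.904 3.242 1.015
v 1.528 4.168 2.493
v 0.668 3.834 0.887
v 0.265 4.275 1.143
v -0.116 4.359 1.663
v -0.297 4.046 2.203
v -0.193 3.484 2.512
v 0.147 2.935 2.443
v 0.565 2.655 2.031
v 0.864 2.777 1.467
v -3.64 -2.415 -3.583
v -3.034 -2.349 -3.834
v -3.14 -2.725 -2.457
v -3.085 -2.096 -3.742
v -3.233 -1.898 -3.622
v -3.451 -1.789 -3.495
v -3.701 -1.789 -3.383
v -3.941 -1.897 -3.306
v -4.13 -2.095 -3.277
v -4.233 -2.348 -3.301
v -4.234 -2.613 -3.373
v -4.132 -2.843 -3.481
v -3.946 -3 -3.608
v -3.706 -3.055 -3.729
v -3.455 -3 -3.826
v -3.236 -2.844 -3.88
v -3.087 -2.614 -3.883
v -0.259 -1.123 3.997
v 0.515 -1.357 3.41
v -0.675 -2.683 4.07
v 0.099 -2.917 3.483
v 0.259 -2.596 4.416
v 0.515 -1.631 4.37
v -0.675 -2.409 3.11
v -0.419 -1.444 3.064
v 0.257 -2.151 2.862
v 0.835 -2.267 3.669
v -0.995 -1.773 3.811
v -0.417 -1.889 4.618
v 0.164 -1.103 3.697
v -0.324 -2.937 3.783
v -0.23 -2.748 4.331
v 0.224 -2.886 3.986
v 0.164 -1.264 4.261
v 0.619 -1.402 3.916
v 0.469 -2.13 4.508
v -0.779 -2.638 3.564
v -0.324 -2.776 3.219
v -0.384 -1.154 3.494
v 0.07 -1.292 3.149
v -0.629 -1.91 2.972
v 0.468 -1.707 3.03
v 0.224 -2.624 3.073
v -0.231 -2.325 2.853
v -0.081 -1.759 2.827
v 0.807 -1.775 3.504
v 0.563 -2.692 3.547
v 0.657 -2.503 4.095
v 0.807 -1.937 4.069
v 0.656 -2.242 3.182
v -0.723 -1.348 3.933
v -0.967 -2.265 3.976
v -0.967 -2.103 3.411
v -0.817 -1.537 3.385
v -0.384 -1.416 4.407
v -0.628 -2.333 4.45
v -0.079 -2.281 4.653
v 0.071 -1.715 4.627
v -0.816 -1.798 4.298
f 2 4 1
f 5 2 1
f 1 4 3
f 3 5 1
f 2 8 4
f 6 2 5
f 6 8 2
f 4 8 3
f 7 5 3
f 3 8 7
f 7 6 5
f 8 6 7
f 10 9 12
f 10 12 11
f 12 9 13
f 12 13 11
f 13 9 14
f 13 14 11
f 14 9 15
f 14 15 11
f 15 9 16
f 15 16 11
f 16 9 17
f 16 17 11
f 17 9 18
f 17 18 11
f 18 9 19
f 18 19 11
f 19 9 10
f 19 10 11
f 21 20 23
f 21 23 22
f 23 20 24
f 23 24 22
f 24 20 25
f 24 25 22
f 25 20 26
f 25 26 22
f 26 20 27
f 26 27 22
f 27 20 28
f 27 28 22
f 28 20 29
f 28 29 22
f 29 20 30
f 29 30 22
f 30 20 31
f 30 31 22
f 31 20 32
f 31 32 22
f 32 20 33
f 32 33 22
f 33 20 34
f 33 34 22
f 34 20 35
f 34 35 22
f 35 20 36
f 35 36 22
f 36 20 21
f 36 21 22
f 37 74 53
f 74 48 77
f 53 77 42
f 74 77 53
f 37 53 49
f 53 42 54
f 49 54 38
f 53 54 49
f 37 49 58
f 49 38 59
f 58 59 44
f 49 59 58
f 37 58 70
f 58 44 73
f 70 73 47
f 58 73 70
f 37 70 74
f 70 47 78
f 74 78 48
f 70 78 74
f 38 54 65
f 54 42 68
f 65 68 46
f 54 68 65
f 42 77 55
f 77 48 76
f 55 76 41
f 77 76 55
f 48 78 75
f 78 47 71
f 75 71 39
f 78 71 75
f 47 73 72
f 73 44 60
f 72 60 43
f 73 60 72
f 44 59 64
f 59 38 61
f 64 61 45
f 59 61 64
f 40 66 52
f 66 46 67
f 52 67 41
f 66 67 52
f 40 52 50
f 52 41 51
f 50 51 39
f 52 51 50
f 40 50 57
f 50 39 56
f 57 56 43
f 50 56 57
f 40 57 62
f 57 43 63
f 62 63 45
f 57 63 62
f 40 62 66
f 62 45 69
f 66 69 46
f 62 69 66
f 41 67 55
f 67 46 68
f 55 68 42
f 67 68 55
f 39 51 75
f 51 41 76
f 75 76 48
f 51 76 75
f 43 56 72
f 56 39 71
f 72 71 47
f 56 71 72
f 45 63 64
f 63 43 60
f 64 60 44
f 63 60 64
f 46 69 65
f 69 45 61
f 65 61 38
f 69 61 65



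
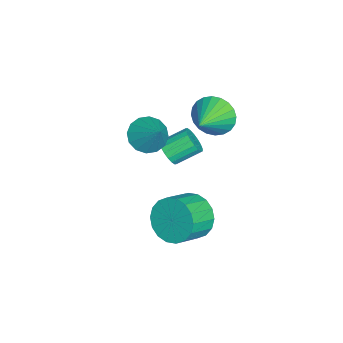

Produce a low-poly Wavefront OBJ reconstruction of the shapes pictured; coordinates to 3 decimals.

v 1.454 -1.547 -2.422
v 2.133 -0.945 -2.865
v 3.086 -1.591 -2.281
v 2.406 -2.193 -1.838
v 2.044 -0.73 -2.481
v 2.996 -1.375 -1.897
v 1.838 -0.676 -2.085
v 2.79 -1.321 -1.501
v 1.555 -0.795 -1.756
v 2.508 -1.44 -1.172
v 1.253 -1.063 -1.559
v 2.205 -1.708 -0.975
v 0.99 -1.427 -1.533
v 1.943 -2.072 -0.949
v 0.82 -1.814 -1.683
v 1.772 -2.46 -1.099
v 0.774 -2.149 -1.979
v 1.727 -2.795 -1.395
v 0.864 -2.365 -2.363
v 1.816 -3.01 -1.779
v 1.07 -2.419 -2.759
v 2.022 -3.064 -2.175
v 1.352 -2.3 -3.088
v 2.305 -2.945 -2.504
v 1.655 -2.032 -3.285
v 2.607 -2.677 -2.701
v 1.917 -1.668 -3.311
v 2.87 -2.313 -2.727
v 2.088 -1.28 -3.161
v 3.04 -1.926 -2.577
v -1.167 -3.686 -0.266
v -0.738 -3.267 -0.855
v -0.313 -3.054 0.806
v -1.067 -3.004 -0.747
v -1.423 -2.924 -0.511
v -1.711 -3.048 -0.209
v -1.853 -3.343 0.078
v -1.811 -3.729 0.272
v -1.596 -4.104 0.322
v -1.267 -4.367 0.214
v -0.911 -4.448 -0.022
v -0.624 -4.324 -0.324
v -0.482 -4.029 -0.61
v -0.524 -3.642 -0.805
v -2.296 -3.091 -2.406
v -2.043 -2.717 -2.846
v -2.431 -1.735 -2.233
v -2.684 -2.109 -1.794
v -2.303 -2.759 -2.942
v -2.691 -1.778 -2.33
v -2.562 -2.868 -2.932
v -2.949 -1.886 -2.32
v -2.768 -3.02 -2.818
v -3.155 -2.038 -2.206
v -2.88 -3.186 -2.622
v -3.268 -2.205 -2.01
v -2.877 -3.334 -2.384
v -3.265 -2.352 -1.772
v -2.759 -3.433 -2.15
v -3.146 -2.452 -1.538
v -2.549 -3.465 -1.967
v -2.937 -2.483 -1.354
v -2.289 -3.422 -1.87
v -2.677 -2.441 -1.258
v -2.031 -3.314 -1.88
v -2.418 -2.332 -1.268
v -1.825 -3.162 -1.994
v -2.212 -2.18 -1.382
v -1.712 -2.995 -2.19
v -2.1 -2.014 -1.578
v -1.715 -2.848 -2.428
v -2.103 -1.866 -1.816
v -1.834 -2.748 -2.662
v -2.221 -1.767 -2.05
v -2.136 -1.288 0.369
v -1.705 -0.831 -0.316
v -0.764 -1.652 0.991
v -1.746 -0.567 -0.07
v -1.847 -0.413 0.242
v -1.991 -0.392 0.575
v -2.158 -0.508 0.875
v -2.322 -0.742 1.099
v -2.457 -1.059 1.212
v -2.543 -1.411 1.197
v -2.568 -1.745 1.055
v -2.527 -2.008 0.809
v -2.426 -2.162 0.497
v -2.281 -2.183 0.164
v -2.114 -2.068 -0.136
v -1.951 -1.834 -0.36
v -1.816 -1.516 -0.473
v -1.729 -1.164 -0.458
f 2 1 5
f 2 5 3
f 3 5 6
f 3 6 4
f 5 1 7
f 5 7 6
f 6 7 8
f 6 8 4
f 7 1 9
f 7 9 8
f 8 9 10
f 8 10 4
f 9 1 11
f 9 11 10
f 10 11 12
f 10 12 4
f 11 1 13
f 11 13 12
f 12 13 14
f 12 14 4
f 13 1 15
f 13 15 14
f 14 15 16
f 14 16 4
f 15 1 17
f 15 17 16
f 16 17 18
f 16 18 4
f 17 1 19
f 17 19 18
f 18 19 20
f 18 20 4
f 19 1 21
f 19 21 20
f 20 21 22
f 20 22 4
f 21 1 23
f 21 23 22
f 22 23 24
f 22 24 4
f 23 1 25
f 23 25 24
f 24 25 26
f 24 26 4
f 25 1 27
f 25 27 26
f 26 27 28
f 26 28 4
f 27 1 29
f 27 29 28
f 28 29 30
f 28 30 4
f 29 1 2
f 29 2 30
f 30 2 3
f 30 3 4
f 32 31 34
f 32 34 33
f 34 31 35
f 34 35 33
f 35 31 36
f 35 36 33
f 36 31 37
f 36 37 33
f 37 31 38
f 37 38 33
f 38 31 39
f 38 39 33
f 39 31 40
f 39 40 33
f 40 31 41
f 40 41 33
f 41 31 42
f 41 42 33
f 42 31 43
f 42 43 33
f 43 31 44
f 43 44 33
f 44 31 32
f 44 32 33
f 46 45 49
f 46 49 47
f 47 49 50
f 47 50 48
f 49 45 51
f 49 51 50
f 50 51 52
f 50 52 48
f 51 45 53
f 51 53 52
f 52 53 54
f 52 54 48
f 53 45 55
f 53 55 54
f 54 55 56
f 54 56 48
f 55 45 57
f 55 57 56
f 56 57 58
f 56 58 48
f 57 45 59
f 57 59 58
f 58 59 60
f 58 60 48
f 59 45 61
f 59 61 60
f 60 61 62
f 60 62 48
f 61 45 63
f 61 63 62
f 62 63 64
f 62 64 48
f 63 45 65
f 63 65 64
f 64 65 66
f 64 66 48
f 65 45 67
f 65 67 66
f 66 67 68
f 66 68 48
f 67 45 69
f 67 69 68
f 68 69 70
f 68 70 48
f 69 45 71
f 69 71 70
f 70 71 72
f 70 72 48
f 71 45 73
f 71 73 72
f 72 73 74
f 72 74 48
f 73 45 46
f 73 46 74
f 74 46 47
f 74 47 48
f 76 75 78
f 76 78 77
f 78 75 79
f 78 79 77
f 79 75 80
f 79 80 77
f 80 75 81
f 80 81 77
f 81 75 82
f 81 82 77
f 82 75 83
f 82 83 77
f 83 75 84
f 83 84 77
f 84 75 85
f 84 85 77
f 85 75 86
f 85 86 77
f 86 75 87
f 86 87 77
f 87 75 88
f 87 88 77
f 88 75 89
f 88 89 77
f 89 75 90
f 89 90 77
f 90 75 91
f 90 91 77
f 91 75 92
f 91 92 77
f 92 75 76
f 92 76 77



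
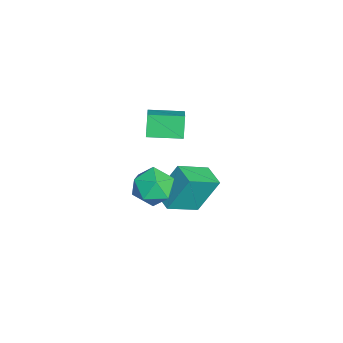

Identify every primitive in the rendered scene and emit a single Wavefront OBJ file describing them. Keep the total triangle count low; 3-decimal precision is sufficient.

v 1.018 -1.584 -1.127
v 0.754 -0.586 0.633
v 0.227 -0.173 -2.045
v -0.037 0.825 -0.286
v 2.057 -1.085 -1.254
v 1.793 -0.087 0.505
v 1.266 0.326 -2.173
v 1.002 1.324 -0.413
v 3.698 -1.555 2.346
v 4.084 -2.136 1.503
v 2.196 -1.264 1.457
v 2.582 -1.845 0.614
v 2.328 -2.346 1.553
v 3.256 -2.525 2.102
v 3.024 -0.875 0.858
v 3.952 -1.054 1.407
v 3.667 -1.715 0.584
v 3.238 -2.624 1.014
v 3.042 -0.776 1.946
v 2.613 -1.685 2.376
v -2.875 -1.99 -0.221
v -3.523 -1.912 0.857
v -2.804 -0.254 -0.304
v -3.452 -0.175 0.773
v -1.668 -2.005 0.507
v -2.316 -1.926 1.584
v -1.597 -0.268 0.423
v -2.245 -0.19 1.501
f 2 4 1
f 5 2 1
f 1 4 3
f 3 5 1
f 2 8 4
f 6 2 5
f 6 8 2
f 4 8 3
f 7 5 3
f 3 8 7
f 7 6 5
f 8 6 7
f 9 20 14
f 9 14 10
f 9 10 16
f 9 16 19
f 9 19 20
f 10 14 18
f 14 20 13
f 20 19 11
f 19 16 15
f 16 10 17
f 12 18 13
f 12 13 11
f 12 11 15
f 12 15 17
f 12 17 18
f 13 18 14
f 11 13 20
f 15 11 19
f 17 15 16
f 18 17 10
f 22 24 21
f 25 22 21
f 21 24 23
f 23 25 21
f 22 28 24
f 26 22 25
f 26 28 22
f 24 28 23
f 27 25 23
f 23 28 27
f 27 26 25
f 28 26 27



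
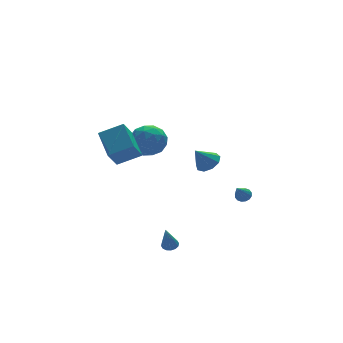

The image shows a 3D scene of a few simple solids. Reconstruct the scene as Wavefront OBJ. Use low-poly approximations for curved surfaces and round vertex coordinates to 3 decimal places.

v -5.127 -0.727 2.258
v -3.804 -1.238 2.909
v -4.92 0.964 3.165
v -3.598 0.453 3.816
v -4.342 -0.193 1.084
v -3.02 -0.704 1.735
v -4.136 1.498 1.991
v -2.813 0.987 2.642
v 2.656 2.207 -1.71
v 3.285 1.888 -1.235
v 1.804 2.253 -0.55
v 3.313 2.469 -1.238
v 3.033 2.927 -1.462
v 2.577 3.048 -1.802
v 2.158 2.775 -2.099
v 1.972 2.237 -2.214
v 2.106 1.684 -2.093
v 2.498 1.376 -1.793
v 2.963 1.456 -1.454
v -1.801 3.544 0.312
v -0.816 3.785 -0.307
v -0.804 2.335 1.427
v 0.181 2.576 0.808
v -0.3 3.408 1.507
v -0.916 4.155 0.817
v -0.704 1.965 0.303
v -1.32 2.712 -0.387
v -0.138 2.809 -0.313
v 0.112 3.701 0.431
v -1.732 2.419 0.689
v -1.482 3.311 1.433
v -1.396 3.77 -0.095
v -0.224 2.35 1.215
v -0.507 2.839 1.626
v 0.072 2.98 1.262
v -1.455 3.988 0.566
v -0.876 4.13 0.202
v -0.573 3.908 1.268
v -0.744 1.99 0.918
v -0.165 2.132 0.554
v -1.692 3.14 -0.142
v -1.113 3.281 -0.506
v -1.047 2.212 -0.148
v -0.418 3.338 -0.463
v 0.168 2.628 0.193
v -0.352 2.269 -0.104
v -0.714 2.708 -0.509
v -0.272 3.863 -0.025
v 0.314 3.153 0.63
v 0.031 3.642 1.041
v -0.331 4.081 0.636
v 0.127 3.289 -0.029
v -1.934 2.967 0.49
v -1.348 2.257 1.145
v -1.289 2.039 0.484
v -1.651 2.478 0.079
v -1.788 3.492 0.927
v -1.202 2.782 1.583
v -0.906 3.412 1.629
v -1.268 3.851 1.224
v -1.747 2.831 1.149
v 3.951 0.258 -3.826
v 4.231 0.527 -3.479
v 3.169 -0.338 -2.734
v 4.023 0.687 -3.541
v 3.796 0.732 -3.678
v 3.611 0.65 -3.856
v 3.517 0.464 -4.025
v 3.539 0.222 -4.141
v 3.672 -0.01 -4.173
v 3.879 -0.17 -4.112
v 4.106 -0.216 -3.974
v 4.291 -0.134 -3.797
v 4.385 0.053 -3.627
v 4.363 0.294 -3.511
v -2.413 -2.874 -4.469
v -1.961 -3.069 -4.381
v -2.907 -3.306 -2.891
v -1.943 -2.821 -4.308
v -2.05 -2.588 -4.278
v -2.255 -2.431 -4.299
v -2.502 -2.393 -4.366
v -2.726 -2.484 -4.46
v -2.865 -2.679 -4.557
v -2.883 -2.926 -4.631
v -2.775 -3.16 -4.661
v -2.571 -3.316 -4.64
v -2.324 -3.355 -4.573
v -2.1 -3.264 -4.479
f 2 4 1
f 5 2 1
f 1 4 3
f 3 5 1
f 2 8 4
f 6 2 5
f 6 8 2
f 4 8 3
f 7 5 3
f 3 8 7
f 7 6 5
f 8 6 7
f 10 9 12
f 10 12 11
f 12 9 13
f 12 13 11
f 13 9 14
f 13 14 11
f 14 9 15
f 14 15 11
f 15 9 16
f 15 16 11
f 16 9 17
f 16 17 11
f 17 9 18
f 17 18 11
f 18 9 19
f 18 19 11
f 19 9 10
f 19 10 11
f 20 57 36
f 57 31 60
f 36 60 25
f 57 60 36
f 20 36 32
f 36 25 37
f 32 37 21
f 36 37 32
f 20 32 41
f 32 21 42
f 41 42 27
f 32 42 41
f 20 41 53
f 41 27 56
f 53 56 30
f 41 56 53
f 20 53 57
f 53 30 61
f 57 61 31
f 53 61 57
f 21 37 48
f 37 25 51
f 48 51 29
f 37 51 48
f 25 60 38
f 60 31 59
f 38 59 24
f 60 59 38
f 31 61 58
f 61 30 54
f 58 54 22
f 61 54 58
f 30 56 55
f 56 27 43
f 55 43 26
f 56 43 55
f 27 42 47
f 42 21 44
f 47 44 28
f 42 44 47
f 23 49 35
f 49 29 50
f 35 50 24
f 49 50 35
f 23 35 33
f 35 24 34
f 33 34 22
f 35 34 33
f 23 33 40
f 33 22 39
f 40 39 26
f 33 39 40
f 23 40 45
f 40 26 46
f 45 46 28
f 40 46 45
f 23 45 49
f 45 28 52
f 49 52 29
f 45 52 49
f 24 50 38
f 50 29 51
f 38 51 25
f 50 51 38
f 22 34 58
f 34 24 59
f 58 59 31
f 34 59 58
f 26 39 55
f 39 22 54
f 55 54 30
f 39 54 55
f 28 46 47
f 46 26 43
f 47 43 27
f 46 43 47
f 29 52 48
f 52 28 44
f 48 44 21
f 52 44 48
f 63 62 65
f 63 65 64
f 65 62 66
f 65 66 64
f 66 62 67
f 66 67 64
f 67 62 68
f 67 68 64
f 68 62 69
f 68 69 64
f 69 62 70
f 69 70 64
f 70 62 71
f 70 71 64
f 71 62 72
f 71 72 64
f 72 62 73
f 72 73 64
f 73 62 74
f 73 74 64
f 74 62 75
f 74 75 64
f 75 62 63
f 75 63 64
f 77 76 79
f 77 79 78
f 79 76 80
f 79 80 78
f 80 76 81
f 80 81 78
f 81 76 82
f 81 82 78
f 82 76 83
f 82 83 78
f 83 76 84
f 83 84 78
f 84 76 85
f 84 85 78
f 85 76 86
f 85 86 78
f 86 76 87
f 86 87 78
f 87 76 88
f 87 88 78
f 88 76 89
f 88 89 78
f 89 76 77
f 89 77 78



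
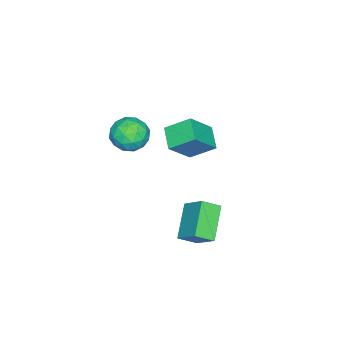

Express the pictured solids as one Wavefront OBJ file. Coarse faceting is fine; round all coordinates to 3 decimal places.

v 3.051 3.37 -4.853
v 1.577 2.992 -3.836
v 3.435 4.383 -3.919
v 1.961 4.005 -2.902
v 3.579 2.695 -4.338
v 2.105 2.317 -3.321
v 3.963 3.708 -3.404
v 2.489 3.33 -2.387
v 0.406 -0.997 -2.303
v 0.893 -1.368 -1.527
v -0.973 -1.532 -1.693
v -0.486 -1.903 -0.917
v -0.561 -0.924 -1.031
v 0.291 -0.594 -1.408
v -0.371 -2.306 -1.812
v 0.481 -1.976 -2.189
v 0.413 -2.177 -1.223
v 0.295 -1.323 -0.741
v -0.375 -1.577 -2.479
v -0.493 -0.723 -1.997
v 0.77 -1.136 -1.968
v -0.85 -1.764 -1.252
v -0.895 -1.189 -1.319
v -0.609 -1.407 -0.863
v 0.416 -0.681 -1.899
v 0.703 -0.899 -1.442
v -0.152 -0.637 -1.151
v -0.783 -2.001 -1.778
v -0.496 -2.219 -1.321
v 0.529 -1.493 -2.357
v 0.815 -1.711 -1.901
v 0.072 -2.263 -2.069
v 0.774 -1.829 -1.334
v -0.036 -2.144 -0.976
v 0.032 -2.381 -1.501
v 0.533 -2.187 -1.723
v 0.705 -1.327 -1.05
v -0.105 -1.641 -0.692
v -0.15 -1.066 -0.759
v 0.351 -0.872 -0.981
v 0.423 -1.803 -0.872
v 0.025 -1.259 -2.528
v -0.785 -1.573 -2.17
v -0.431 -2.028 -2.239
v 0.07 -1.834 -2.461
v -0.044 -0.756 -2.244
v -0.854 -1.071 -1.886
v -0.613 -0.713 -1.497
v -0.112 -0.519 -1.719
v -0.503 -1.097 -2.348
v -3.108 -0.144 -3.668
v -1.989 -0.687 -2.38
v -3.486 1.008 -2.854
v -2.368 0.465 -1.566
v -2.172 0.535 -4.194
v -1.054 -0.008 -2.906
v -2.551 1.687 -3.38
v -1.432 1.144 -2.092
f 2 4 1
f 5 2 1
f 1 4 3
f 3 5 1
f 2 8 4
f 6 2 5
f 6 8 2
f 4 8 3
f 7 5 3
f 3 8 7
f 7 6 5
f 8 6 7
f 9 46 25
f 46 20 49
f 25 49 14
f 46 49 25
f 9 25 21
f 25 14 26
f 21 26 10
f 25 26 21
f 9 21 30
f 21 10 31
f 30 31 16
f 21 31 30
f 9 30 42
f 30 16 45
f 42 45 19
f 30 45 42
f 9 42 46
f 42 19 50
f 46 50 20
f 42 50 46
f 10 26 37
f 26 14 40
f 37 40 18
f 26 40 37
f 14 49 27
f 49 20 48
f 27 48 13
f 49 48 27
f 20 50 47
f 50 19 43
f 47 43 11
f 50 43 47
f 19 45 44
f 45 16 32
f 44 32 15
f 45 32 44
f 16 31 36
f 31 10 33
f 36 33 17
f 31 33 36
f 12 38 24
f 38 18 39
f 24 39 13
f 38 39 24
f 12 24 22
f 24 13 23
f 22 23 11
f 24 23 22
f 12 22 29
f 22 11 28
f 29 28 15
f 22 28 29
f 12 29 34
f 29 15 35
f 34 35 17
f 29 35 34
f 12 34 38
f 34 17 41
f 38 41 18
f 34 41 38
f 13 39 27
f 39 18 40
f 27 40 14
f 39 40 27
f 11 23 47
f 23 13 48
f 47 48 20
f 23 48 47
f 15 28 44
f 28 11 43
f 44 43 19
f 28 43 44
f 17 35 36
f 35 15 32
f 36 32 16
f 35 32 36
f 18 41 37
f 41 17 33
f 37 33 10
f 41 33 37
f 52 54 51
f 55 52 51
f 51 54 53
f 53 55 51
f 52 58 54
f 56 52 55
f 56 58 52
f 54 58 53
f 57 55 53
f 53 58 57
f 57 56 55
f 58 56 57



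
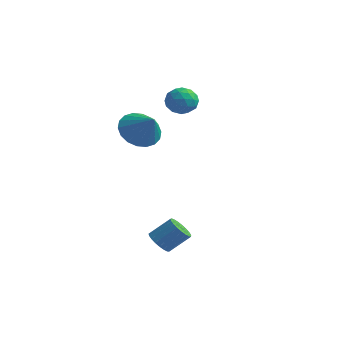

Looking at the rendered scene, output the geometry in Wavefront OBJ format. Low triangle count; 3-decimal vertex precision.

v 3.103 -3.053 -2.637
v 3.37 -2.751 -3.081
v 3.945 -2.124 -2.306
v 3.677 -2.427 -1.863
v 3.166 -2.613 -3.04
v 3.741 -1.987 -2.266
v 2.951 -2.552 -2.93
v 3.526 -1.926 -2.156
v 2.762 -2.577 -2.769
v 3.337 -1.951 -1.995
v 2.632 -2.685 -2.586
v 3.207 -2.058 -1.811
v 2.583 -2.856 -2.411
v 3.158 -2.23 -1.636
v 2.624 -3.062 -2.275
v 3.199 -2.435 -1.501
v 2.748 -3.266 -2.202
v 3.323 -2.639 -1.428
v 2.933 -3.433 -2.204
v 3.508 -2.806 -1.43
v 3.148 -3.534 -2.281
v 3.722 -2.908 -1.507
v 3.354 -3.553 -2.42
v 3.929 -2.926 -1.646
v 3.517 -3.485 -2.596
v 4.092 -2.858 -1.822
v 3.609 -3.342 -2.779
v 4.184 -2.716 -2.005
v 3.613 -3.15 -2.938
v 4.188 -2.523 -2.164
v 3.528 -2.94 -3.045
v 4.103 -2.314 -2.27
v -1.091 3.126 2.748
v -0.534 3.016 2.231
v -0.866 2.004 3.229
v -0.309 1.894 2.712
v -0.219 2.413 3.27
v -0.357 3.107 2.973
v -1.043 1.913 2.487
v -1.181 2.607 2.19
v -0.504 2.266 2.07
v 0.005 2.575 2.554
v -1.405 2.445 2.906
v -0.896 2.754 3.39
v -0.832 3.17 2.447
v -0.568 1.85 3.013
v -0.515 2.155 3.341
v -0.187 2.091 3.037
v -0.728 3.223 2.883
v -0.401 3.159 2.58
v -0.215 2.804 3.19
v -0.999 1.861 2.88
v -0.672 1.797 2.577
v -1.213 2.929 2.423
v -0.885 2.865 2.119
v -1.185 2.216 2.27
v -0.487 2.665 2.049
v -0.355 2.005 2.332
v -0.786 2.016 2.2
v -0.868 2.424 2.025
v -0.187 2.846 2.333
v -0.056 2.186 2.616
v -0.002 2.491 2.944
v -0.084 2.899 2.769
v -0.17 2.405 2.239
v -1.344 2.834 2.844
v -1.213 2.174 3.127
v -1.316 2.121 2.691
v -1.398 2.529 2.516
v -1.045 3.015 3.128
v -0.913 2.355 3.411
v -0.532 2.596 3.435
v -0.614 3.004 3.26
v -1.23 2.615 3.221
v 0.137 -0.963 2.151
v 0.781 -0.767 1.452
v 1.163 -1.197 3.029
v 0.714 -0.381 1.632
v 0.534 -0.11 1.915
v 0.275 -0.007 2.245
v -0.011 -0.094 2.556
v -0.268 -0.353 2.787
v -0.445 -0.733 2.892
v -0.506 -1.158 2.85
v -0.44 -1.545 2.67
v -0.259 -1.816 2.387
v -0 -1.919 2.057
v 0.286 -1.832 1.746
v 0.543 -1.572 1.515
v 0.719 -1.193 1.41
f 2 1 5
f 2 5 3
f 3 5 6
f 3 6 4
f 5 1 7
f 5 7 6
f 6 7 8
f 6 8 4
f 7 1 9
f 7 9 8
f 8 9 10
f 8 10 4
f 9 1 11
f 9 11 10
f 10 11 12
f 10 12 4
f 11 1 13
f 11 13 12
f 12 13 14
f 12 14 4
f 13 1 15
f 13 15 14
f 14 15 16
f 14 16 4
f 15 1 17
f 15 17 16
f 16 17 18
f 16 18 4
f 17 1 19
f 17 19 18
f 18 19 20
f 18 20 4
f 19 1 21
f 19 21 20
f 20 21 22
f 20 22 4
f 21 1 23
f 21 23 22
f 22 23 24
f 22 24 4
f 23 1 25
f 23 25 24
f 24 25 26
f 24 26 4
f 25 1 27
f 25 27 26
f 26 27 28
f 26 28 4
f 27 1 29
f 27 29 28
f 28 29 30
f 28 30 4
f 29 1 31
f 29 31 30
f 30 31 32
f 30 32 4
f 31 1 2
f 31 2 32
f 32 2 3
f 32 3 4
f 33 70 49
f 70 44 73
f 49 73 38
f 70 73 49
f 33 49 45
f 49 38 50
f 45 50 34
f 49 50 45
f 33 45 54
f 45 34 55
f 54 55 40
f 45 55 54
f 33 54 66
f 54 40 69
f 66 69 43
f 54 69 66
f 33 66 70
f 66 43 74
f 70 74 44
f 66 74 70
f 34 50 61
f 50 38 64
f 61 64 42
f 50 64 61
f 38 73 51
f 73 44 72
f 51 72 37
f 73 72 51
f 44 74 71
f 74 43 67
f 71 67 35
f 74 67 71
f 43 69 68
f 69 40 56
f 68 56 39
f 69 56 68
f 40 55 60
f 55 34 57
f 60 57 41
f 55 57 60
f 36 62 48
f 62 42 63
f 48 63 37
f 62 63 48
f 36 48 46
f 48 37 47
f 46 47 35
f 48 47 46
f 36 46 53
f 46 35 52
f 53 52 39
f 46 52 53
f 36 53 58
f 53 39 59
f 58 59 41
f 53 59 58
f 36 58 62
f 58 41 65
f 62 65 42
f 58 65 62
f 37 63 51
f 63 42 64
f 51 64 38
f 63 64 51
f 35 47 71
f 47 37 72
f 71 72 44
f 47 72 71
f 39 52 68
f 52 35 67
f 68 67 43
f 52 67 68
f 41 59 60
f 59 39 56
f 60 56 40
f 59 56 60
f 42 65 61
f 65 41 57
f 61 57 34
f 65 57 61
f 76 75 78
f 76 78 77
f 78 75 79
f 78 79 77
f 79 75 80
f 79 80 77
f 80 75 81
f 80 81 77
f 81 75 82
f 81 82 77
f 82 75 83
f 82 83 77
f 83 75 84
f 83 84 77
f 84 75 85
f 84 85 77
f 85 75 86
f 85 86 77
f 86 75 87
f 86 87 77
f 87 75 88
f 87 88 77
f 88 75 89
f 88 89 77
f 89 75 90
f 89 90 77
f 90 75 76
f 90 76 77



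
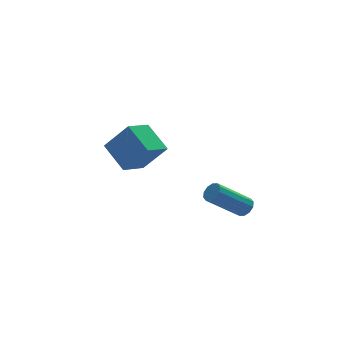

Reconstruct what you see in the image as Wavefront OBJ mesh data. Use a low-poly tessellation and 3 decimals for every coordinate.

v 0.92 3.072 -2.673
v -0.329 2.437 -2.109
v 0.576 4.525 -1.799
v -0.673 3.889 -1.234
v 1.873 2.451 -1.266
v 0.624 1.815 -0.701
v 1.529 3.903 -0.391
v 0.28 3.268 0.173
v 3.423 -2.464 -2.603
v 3.737 -2.652 -2.22
v 2.171 -2.525 -0.873
v 1.857 -2.336 -1.257
v 3.763 -2.325 -2.221
v 2.197 -2.198 -0.874
v 3.659 -2.052 -2.368
v 2.093 -1.924 -1.021
v 3.465 -1.935 -2.605
v 1.899 -1.808 -1.258
v 3.255 -2.021 -2.841
v 1.688 -1.893 -1.494
v 3.109 -2.275 -2.987
v 1.543 -2.148 -1.64
v 3.083 -2.602 -2.986
v 1.517 -2.475 -1.639
v 3.187 -2.876 -2.839
v 1.621 -2.748 -1.492
v 3.381 -2.992 -2.602
v 1.815 -2.865 -1.255
v 3.592 -2.907 -2.366
v 2.025 -2.779 -1.019
f 2 4 1
f 5 2 1
f 1 4 3
f 3 5 1
f 2 8 4
f 6 2 5
f 6 8 2
f 4 8 3
f 7 5 3
f 3 8 7
f 7 6 5
f 8 6 7
f 10 9 13
f 10 13 11
f 11 13 14
f 11 14 12
f 13 9 15
f 13 15 14
f 14 15 16
f 14 16 12
f 15 9 17
f 15 17 16
f 16 17 18
f 16 18 12
f 17 9 19
f 17 19 18
f 18 19 20
f 18 20 12
f 19 9 21
f 19 21 20
f 20 21 22
f 20 22 12
f 21 9 23
f 21 23 22
f 22 23 24
f 22 24 12
f 23 9 25
f 23 25 24
f 24 25 26
f 24 26 12
f 25 9 27
f 25 27 26
f 26 27 28
f 26 28 12
f 27 9 29
f 27 29 28
f 28 29 30
f 28 30 12
f 29 9 10
f 29 10 30
f 30 10 11
f 30 11 12

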